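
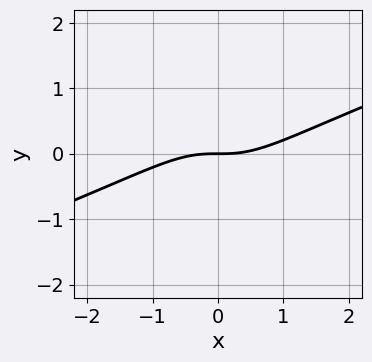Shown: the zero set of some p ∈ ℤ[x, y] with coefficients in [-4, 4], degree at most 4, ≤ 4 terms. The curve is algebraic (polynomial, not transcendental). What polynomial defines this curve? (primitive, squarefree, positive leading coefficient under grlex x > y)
x^3 - 3*x^2*y + x*y^2 - 2*y

(a) The degree is 3 — no degree-2 curve has this shape.
(b) From the visible intercepts: one x-axis crossing is at x = 0; it crosses the y-axis at the gridline y = 0.
(c) Assembling these constraints gives the stated polynomial.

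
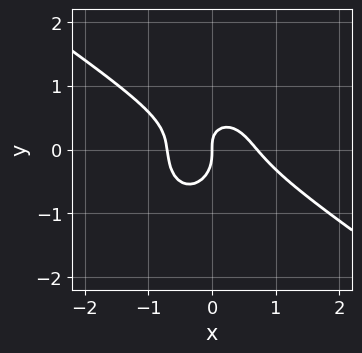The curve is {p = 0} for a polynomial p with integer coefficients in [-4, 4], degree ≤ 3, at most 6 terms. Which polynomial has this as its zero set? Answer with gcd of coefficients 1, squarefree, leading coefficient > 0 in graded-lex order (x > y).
2*x^3 + 2*x^2*y + 2*y^3 + x*y - x

1. deg p = 3. The shape is more complex than any degree-2 curve.
2. Checking where it meets the axes: one y-axis crossing is at y = 0; it meets the x-axis at x = 0 (among the integer gridlines).
3. Solving for integer coefficients yields p as stated.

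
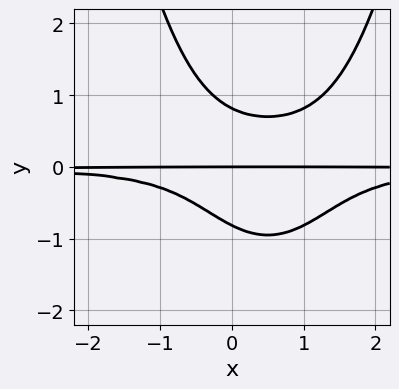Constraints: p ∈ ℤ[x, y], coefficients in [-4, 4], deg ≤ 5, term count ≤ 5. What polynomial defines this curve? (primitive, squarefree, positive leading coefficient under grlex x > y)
3*x^2*y^2 - 3*x*y^2 - 3*y^3 + 2*y

(a) The degree is 4 — no degree-3 curve has this shape.
(b) Checking where it meets the axes: every point of the x-axis in the box is on the curve; it meets the y-axis at y = 0 (among the integer gridlines).
(c) These observations pin down the coefficients.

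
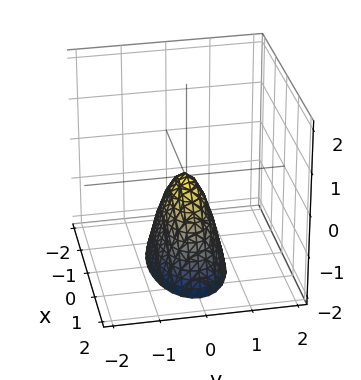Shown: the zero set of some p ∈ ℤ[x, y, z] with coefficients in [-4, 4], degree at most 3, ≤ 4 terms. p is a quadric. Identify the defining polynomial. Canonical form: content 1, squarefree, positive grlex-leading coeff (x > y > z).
(a) deg p = 2.
(b) Symmetries: the y ↦ −y reflection is a symmetry, so y appears only in even powers; mirror symmetry x ↦ −x ⇒ only even powers of x.
(c) From the axis intercepts and sections: it crosses the y-axis at the gridline y = 0; one x-axis crossing is at x = 0; it meets the z-axis at z = 0 (among the integer gridlines).
(d) These observations pin down the coefficients.

x^2 + 3*y^2 + z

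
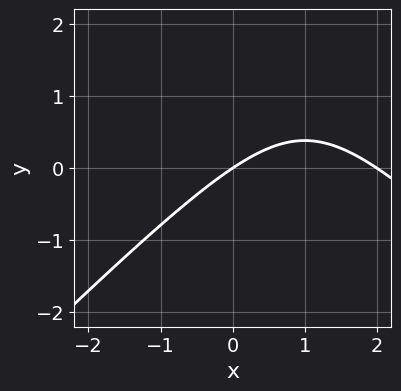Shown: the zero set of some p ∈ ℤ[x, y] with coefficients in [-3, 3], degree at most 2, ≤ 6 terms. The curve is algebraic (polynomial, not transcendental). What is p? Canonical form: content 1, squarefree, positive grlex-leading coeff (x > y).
(a) Degree: the shape is more complex than any degree-1 curve, so deg p = 2.
(b) Against the integer gridlines: the x-axis gridline crossings are at x ∈ {0, 2}; it meets the y-axis at y = 0 (among the integer gridlines).
(c) Putting this together gives p.

x^2 - y^2 - 2*x + 3*y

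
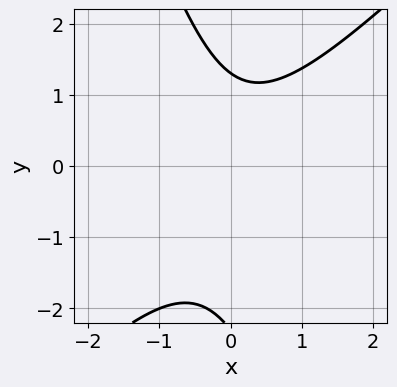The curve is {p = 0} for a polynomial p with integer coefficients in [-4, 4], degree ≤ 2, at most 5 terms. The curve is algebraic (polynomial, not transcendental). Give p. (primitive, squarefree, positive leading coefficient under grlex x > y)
The degree is 2 — no degree-1 curve has this shape.
Checking where it meets the axes: it misses every integer gridline on the x-axis.
Solving for integer coefficients yields p as stated.

3*x^2 - 2*x*y - y^2 - y + 3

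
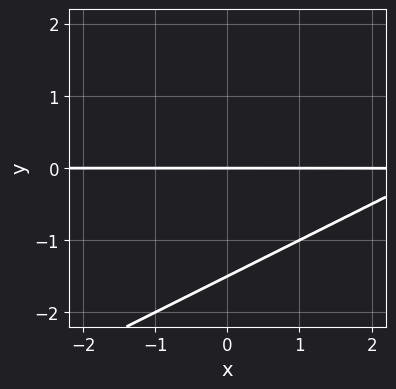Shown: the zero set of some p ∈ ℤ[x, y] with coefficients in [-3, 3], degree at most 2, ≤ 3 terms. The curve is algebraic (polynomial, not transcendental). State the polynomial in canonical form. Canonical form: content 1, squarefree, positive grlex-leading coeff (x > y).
First, the degree is 2 — the shape is more complex than any degree-1 curve.
Then, against the integer gridlines: it crosses the y-axis at the gridline y = 0; every point of the x-axis in the box is on the curve.
Finally, solving for integer coefficients yields p as stated.

x*y - 2*y^2 - 3*y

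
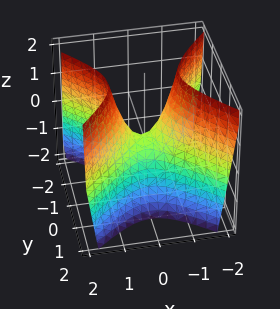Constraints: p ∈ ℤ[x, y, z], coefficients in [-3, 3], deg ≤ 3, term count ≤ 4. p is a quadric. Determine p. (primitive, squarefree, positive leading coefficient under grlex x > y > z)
First, the degree is 2 — a saddle surface; a quadric.
Then, symmetries: the y ↦ −y reflection is a symmetry, so y appears only in even powers; mirror symmetry x ↦ −x ⇒ only even powers of x.
Then, checking where it meets the axes: one z-axis crossing is at z = 0; one x-axis crossing is at x = 0; it meets the y-axis at y = 0 (among the integer gridlines).
Finally, these observations pin down the coefficients.

2*x^2 - 2*y^2 - z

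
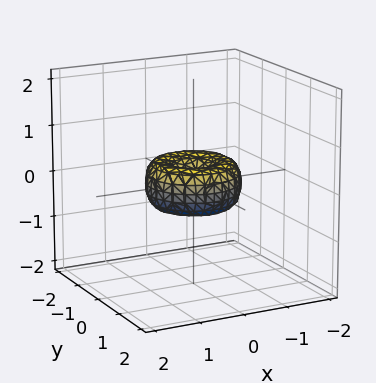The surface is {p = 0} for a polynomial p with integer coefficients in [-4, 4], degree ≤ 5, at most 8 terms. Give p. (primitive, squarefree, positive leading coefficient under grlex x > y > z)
x^4 + 2*x^2*y^2 + y^4 - x^2 - y^2 + z^2

1. deg p = 4.
2. By symmetry, the surface is invariant under rotation about z: p = q(x² + y², z).
3. Against the integer gridlines: the y-axis gridline crossings are at y ∈ {-1, 0, 1}; among the integer gridlines, it crosses the x-axis at x ∈ {-1, 0, 1}.
4. Solving for integer coefficients yields p as stated.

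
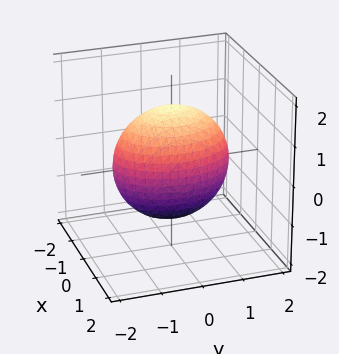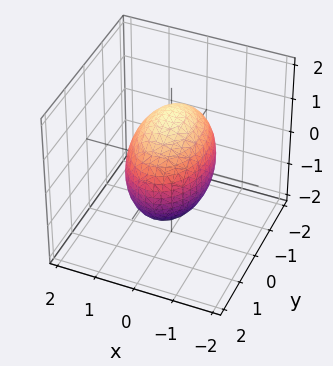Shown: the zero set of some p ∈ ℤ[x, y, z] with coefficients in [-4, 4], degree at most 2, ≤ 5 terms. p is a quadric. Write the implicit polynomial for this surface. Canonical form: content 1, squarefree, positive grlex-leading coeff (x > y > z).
2*x^2 + y^2 + z^2 - 2

First, the degree is 2 — bounded and convex; a quadric.
Next, symmetries: it's symmetric under y → −y, forcing even powers of y; it's symmetric under x → −x, forcing even powers of x; mirror symmetry z ↦ −z ⇒ only even powers of z.
Next, reading off the gridlines: among the integer gridlines, it crosses the x-axis at x ∈ {-1, 1}.
Finally, the integer polynomial consistent with all of this is the stated p.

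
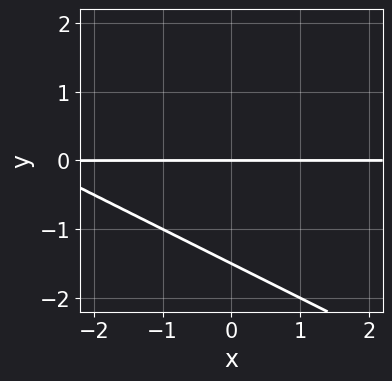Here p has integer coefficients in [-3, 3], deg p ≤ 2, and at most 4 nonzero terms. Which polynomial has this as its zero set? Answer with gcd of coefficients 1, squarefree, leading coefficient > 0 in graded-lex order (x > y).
x*y + 2*y^2 + 3*y

First, the degree is 2 — a generic line meets the curve in up to 2 points.
Then, observable constraints: one y-axis crossing is at y = 0; every point of the x-axis in the box is on the curve.
Finally, putting this together gives p.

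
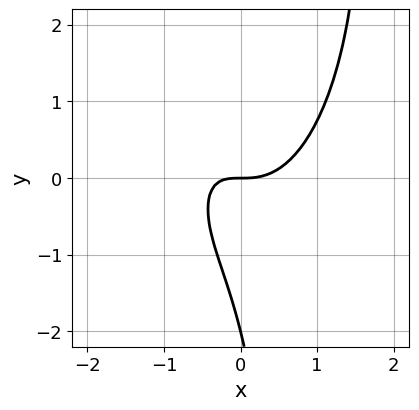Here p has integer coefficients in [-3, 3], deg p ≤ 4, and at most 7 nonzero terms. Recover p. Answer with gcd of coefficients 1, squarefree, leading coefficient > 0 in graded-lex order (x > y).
3*x^3 + x*y^2 - 2*x*y - y^2 - 2*y

(a) Degree: a generic line meets the curve in up to 3 points, so deg p = 3.
(b) Observable constraints: it meets the x-axis at x = 0 (among the integer gridlines); among the integer gridlines, it crosses the y-axis at y ∈ {-2, 0}.
(c) The integer polynomial consistent with all of this is the stated p.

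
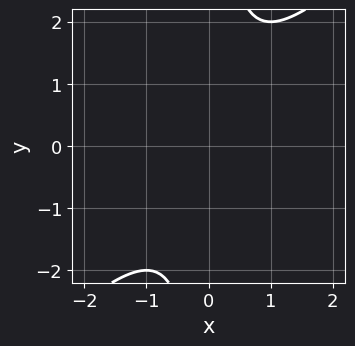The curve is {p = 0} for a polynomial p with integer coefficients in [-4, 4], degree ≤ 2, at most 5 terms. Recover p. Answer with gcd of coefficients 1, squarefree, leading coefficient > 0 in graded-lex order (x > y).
Degree: no degree-1 curve has this shape, so deg p = 2.
Reading off the gridlines: the curve avoids every integer y-axis point in the box; the curve avoids every integer x-axis point in the box.
These observations pin down the coefficients.

x^2 - x*y + 1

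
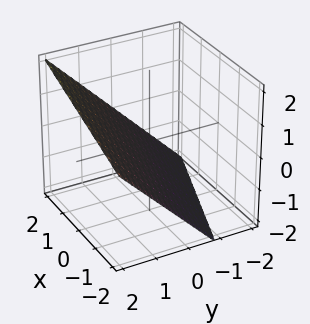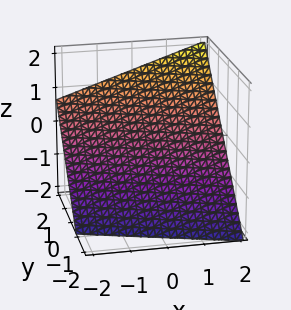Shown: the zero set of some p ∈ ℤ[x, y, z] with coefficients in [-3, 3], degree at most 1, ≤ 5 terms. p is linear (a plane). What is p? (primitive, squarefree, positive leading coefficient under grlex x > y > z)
x + 3*y - 3*z - 2

1. Degree: every cross-section is a straight line — this is a plane, so deg p = 1.
2. Against the integer gridlines: one x-axis crossing is at x = 2.
3. Solving for integer coefficients yields p as stated.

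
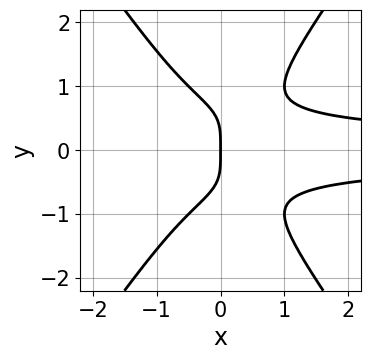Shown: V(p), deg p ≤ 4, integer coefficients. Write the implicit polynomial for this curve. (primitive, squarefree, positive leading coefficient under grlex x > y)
2*x^2*y^2 - y^4 - x

Degree: no degree-3 curve has this shape, so deg p = 4.
Symmetries: the y ↦ −y reflection is a symmetry, so y appears only in even powers.
Reading off the gridlines: it crosses the x-axis at the gridline x = 0; it meets the y-axis at y = 0 (among the integer gridlines).
Putting this together gives p.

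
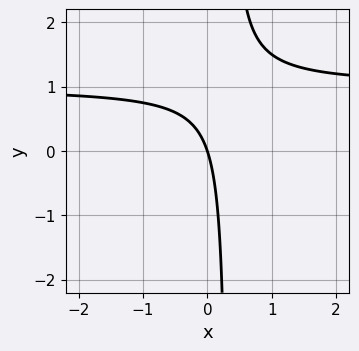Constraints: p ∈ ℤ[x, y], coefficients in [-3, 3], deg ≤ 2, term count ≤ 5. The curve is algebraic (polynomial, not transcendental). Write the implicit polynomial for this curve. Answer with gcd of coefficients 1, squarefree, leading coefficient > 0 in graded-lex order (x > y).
3*x*y - 3*x - y

The degree is 2 — no degree-1 curve has this shape.
Checking where it meets the axes: it meets the y-axis at y = 0 (among the integer gridlines); one x-axis crossing is at x = 0.
Solving for integer coefficients yields p as stated.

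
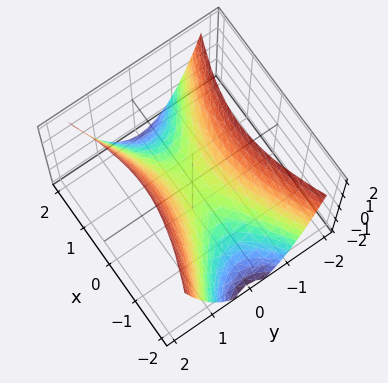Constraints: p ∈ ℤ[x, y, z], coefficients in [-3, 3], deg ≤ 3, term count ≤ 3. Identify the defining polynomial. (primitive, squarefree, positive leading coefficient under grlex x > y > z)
x^2 - 3*y^2 + 2*z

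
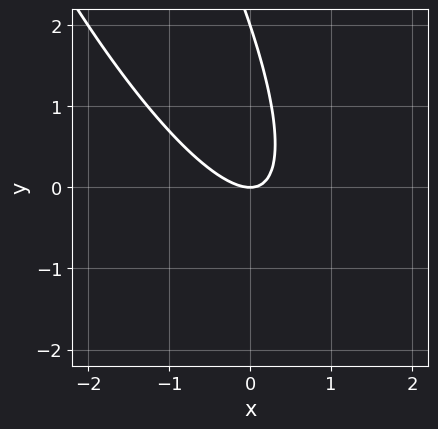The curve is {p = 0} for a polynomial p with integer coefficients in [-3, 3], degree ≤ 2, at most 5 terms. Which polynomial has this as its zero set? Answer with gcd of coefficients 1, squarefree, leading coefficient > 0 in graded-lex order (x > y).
3*x^2 + 3*x*y + y^2 - 2*y

deg p = 2. No degree-1 curve has this shape.
From the axis intercepts and sections: among the integer gridlines, it crosses the y-axis at y ∈ {0, 2}; it meets the x-axis at x = 0 (among the integer gridlines).
The integer polynomial consistent with all of this is the stated p.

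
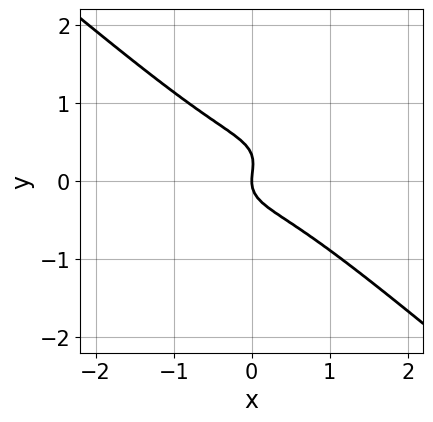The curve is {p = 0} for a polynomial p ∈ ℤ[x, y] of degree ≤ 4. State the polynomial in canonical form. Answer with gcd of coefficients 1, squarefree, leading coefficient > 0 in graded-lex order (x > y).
The degree is 3 — no degree-2 curve has this shape.
From the axis intercepts and sections: it crosses the x-axis at the gridline x = 0; one y-axis crossing is at y = 0.
Assembling these constraints gives the stated polynomial.

x^3 - x^2*y + 3*y^3 - y^2 + x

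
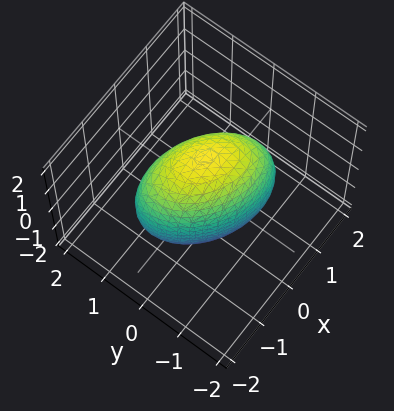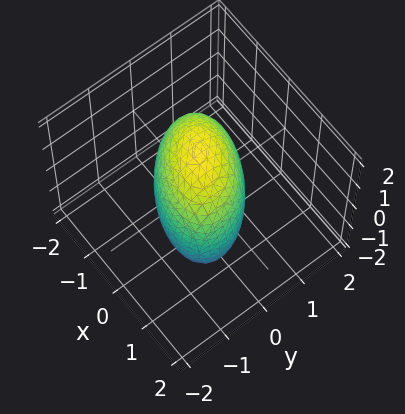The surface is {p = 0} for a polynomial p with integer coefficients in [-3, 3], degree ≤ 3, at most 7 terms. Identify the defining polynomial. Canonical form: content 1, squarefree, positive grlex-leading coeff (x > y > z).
2*x^2 + 2*x*y + 3*y^2 + z^2 - 3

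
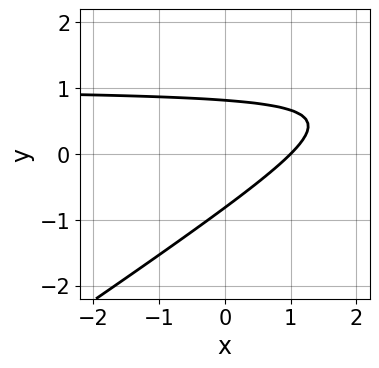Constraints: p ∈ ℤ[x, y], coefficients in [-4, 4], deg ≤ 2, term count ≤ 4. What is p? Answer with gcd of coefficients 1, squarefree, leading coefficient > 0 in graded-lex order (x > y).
2*x*y - 3*y^2 - 2*x + 2

(a) deg p = 2. The shape is more complex than any degree-1 curve.
(b) Against the integer gridlines: one x-axis crossing is at x = 1.
(c) The integer polynomial consistent with all of this is the stated p.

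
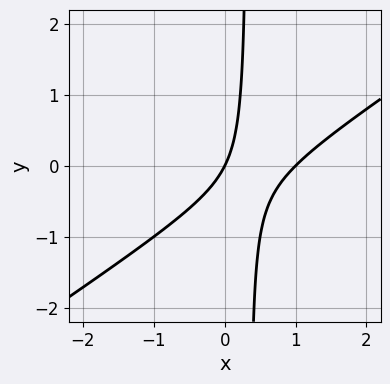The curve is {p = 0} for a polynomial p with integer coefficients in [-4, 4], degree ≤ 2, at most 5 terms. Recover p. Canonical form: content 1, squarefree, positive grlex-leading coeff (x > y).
1. deg p = 2. No degree-1 curve has this shape.
2. Against the integer gridlines: it meets the y-axis at y = 0 (among the integer gridlines); among the integer gridlines, it crosses the x-axis at x ∈ {0, 1}.
3. Putting this together gives p.

2*x^2 - 3*x*y - 2*x + y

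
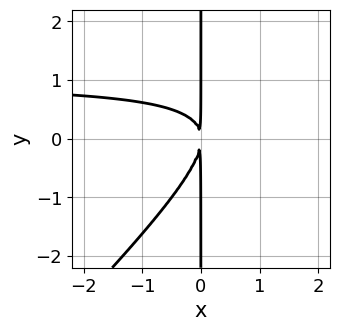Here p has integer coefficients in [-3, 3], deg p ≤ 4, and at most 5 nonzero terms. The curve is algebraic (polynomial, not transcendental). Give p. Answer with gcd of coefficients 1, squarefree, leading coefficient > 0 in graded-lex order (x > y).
The degree is 3 — a generic line meets the curve in up to 3 points.
From the visible intercepts: every point of the y-axis in the box is on the curve.
Fitting integer coefficients to these (and the overall shape) gives p.

x^2*y - x*y^2 - x^2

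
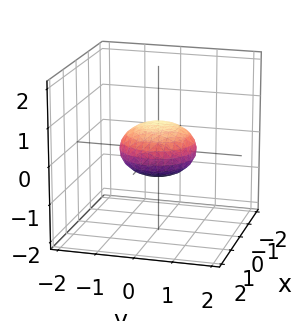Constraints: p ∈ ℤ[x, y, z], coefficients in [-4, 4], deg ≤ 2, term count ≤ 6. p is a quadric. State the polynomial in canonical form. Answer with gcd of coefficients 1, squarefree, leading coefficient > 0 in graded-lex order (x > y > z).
(a) Degree: bounded and convex; a quadric, so deg p = 2.
(b) Symmetries: rotational symmetry about the z-axis ⇒ p depends on x, y only through x² + y²; the z ↦ −z reflection is a symmetry, so z appears only in even powers.
(c) Against the integer gridlines: the x-axis gridline crossings are at x ∈ {-1, 1}; among the integer gridlines, it crosses the y-axis at y ∈ {-1, 1}; a circular section at z = 0 has radius exactly 1.
(d) Fitting integer coefficients to these (and the overall shape) gives p.

x^2 + y^2 + 2*z^2 - 1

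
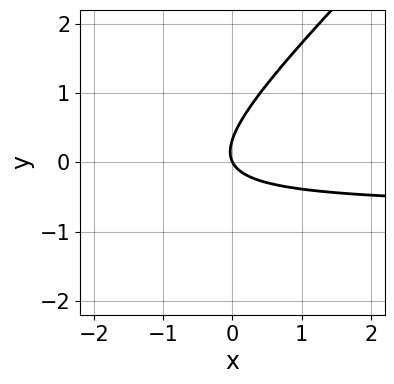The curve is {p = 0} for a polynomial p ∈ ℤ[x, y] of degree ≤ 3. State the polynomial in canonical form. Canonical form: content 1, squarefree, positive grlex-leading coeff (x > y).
3*x*y - 3*y^2 + 2*x + y

1. deg p = 2.
2. Against the integer gridlines: it meets the y-axis at y = 0 (among the integer gridlines); it meets the x-axis at x = 0 (among the integer gridlines).
3. Assembling these constraints gives the stated polynomial.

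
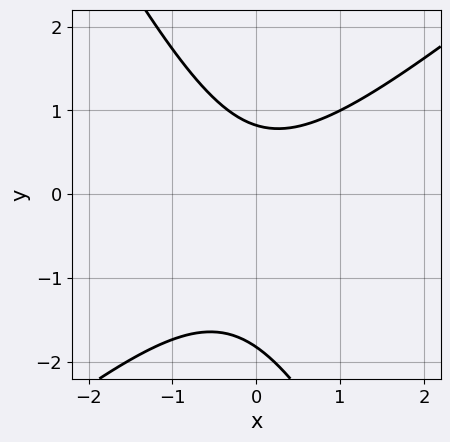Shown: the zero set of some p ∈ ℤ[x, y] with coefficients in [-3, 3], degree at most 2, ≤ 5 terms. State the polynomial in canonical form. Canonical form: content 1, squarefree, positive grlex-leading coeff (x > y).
(a) Degree: no degree-1 curve has this shape, so deg p = 2.
(b) Reading off the gridlines: no x-intercept at any integer in the box.
(c) Assembling these constraints gives the stated polynomial.

3*x^2 - 2*x*y - 2*y^2 - 2*y + 3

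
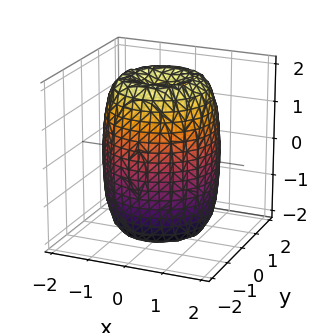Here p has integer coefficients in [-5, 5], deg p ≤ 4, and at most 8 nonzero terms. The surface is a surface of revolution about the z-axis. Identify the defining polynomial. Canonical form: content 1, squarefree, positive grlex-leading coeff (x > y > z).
(a) Degree: the shape is more complex than any degree-3 surface, so deg p = 4.
(b) Symmetries: rotational symmetry about the z-axis ⇒ p depends on x, y only through x² + y².
(c) Checking where it meets the axes: a circular section at z = 2 has radius between 0 and 1.
(d) Assembling these constraints gives the stated polynomial.

2*x^4 + 4*x^2*y^2 + 2*y^4 - 3*x^2 - 3*y^2 + z^2 - 3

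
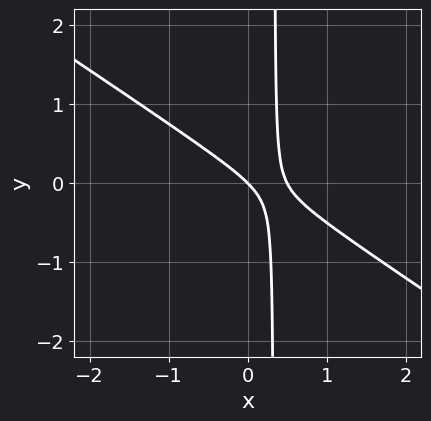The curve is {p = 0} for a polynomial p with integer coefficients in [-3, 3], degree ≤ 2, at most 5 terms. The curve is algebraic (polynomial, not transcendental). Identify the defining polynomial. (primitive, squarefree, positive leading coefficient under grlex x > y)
1. Degree: no degree-1 curve has this shape, so deg p = 2.
2. Checking where it meets the axes: it crosses the y-axis at the gridline y = 0; one x-axis crossing is at x = 0.
3. Putting this together gives p.

2*x^2 + 3*x*y - x - y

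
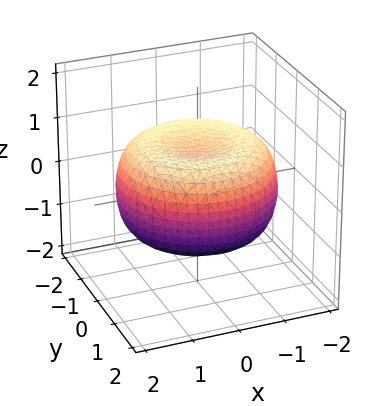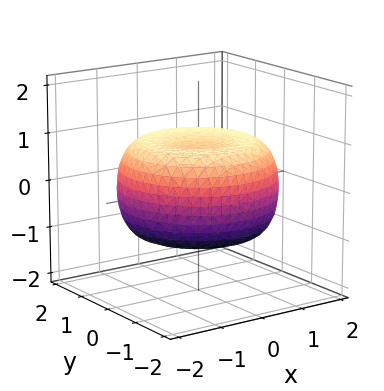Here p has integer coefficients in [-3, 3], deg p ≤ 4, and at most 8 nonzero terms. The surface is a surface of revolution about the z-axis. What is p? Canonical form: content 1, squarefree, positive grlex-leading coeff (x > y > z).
x^4 + 2*x^2*y^2 + y^4 - 2*x^2 - 2*y^2 + 3*z^2 - 2

First, deg p = 4. The shape is more complex than any degree-3 surface.
Then, symmetry: every cross-section ⟂ z is a circle, so x, y appear only via x² + y².
Next, from the visible intercepts: a circular section at z = 1 has radius exactly 1.
Finally, solving for integer coefficients yields p as stated.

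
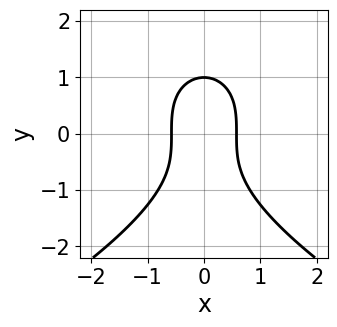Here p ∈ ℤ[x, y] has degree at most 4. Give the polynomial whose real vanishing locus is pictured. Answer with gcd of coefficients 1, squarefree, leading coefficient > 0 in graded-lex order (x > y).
y^3 + 3*x^2 - 1

First, the degree is 3 — the shape is more complex than any degree-2 curve.
Next, symmetries: it's symmetric under x → −x, forcing even powers of x.
Next, observable constraints: one y-axis crossing is at y = 1.
Finally, matching integer coefficients to the picture gives p.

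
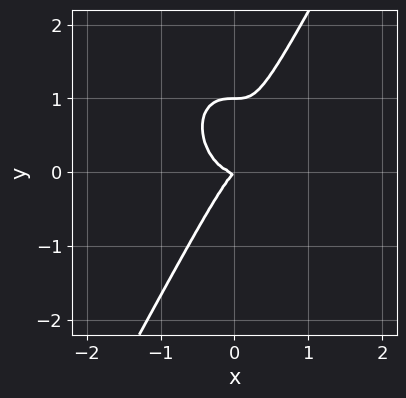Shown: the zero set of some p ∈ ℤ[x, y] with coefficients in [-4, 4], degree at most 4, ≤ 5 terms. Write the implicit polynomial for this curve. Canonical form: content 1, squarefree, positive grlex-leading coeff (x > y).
3*x^3 + x*y^2 - y^3 - x*y + y^2

First, the degree is 3 — the shape is more complex than any degree-2 curve.
Then, against the integer gridlines: it meets the x-axis at x = 0 (among the integer gridlines); among the integer gridlines, it crosses the y-axis at y ∈ {0, 1}.
Finally, the integer polynomial consistent with all of this is the stated p.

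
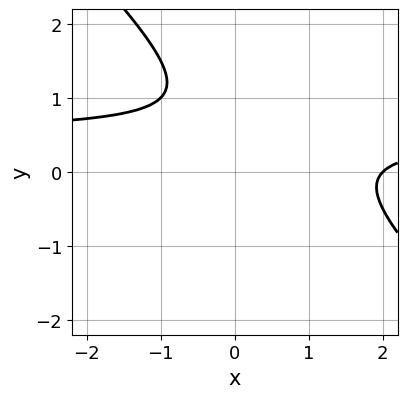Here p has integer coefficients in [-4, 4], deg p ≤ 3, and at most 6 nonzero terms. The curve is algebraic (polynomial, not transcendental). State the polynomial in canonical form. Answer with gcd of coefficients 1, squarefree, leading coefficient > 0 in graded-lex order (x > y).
The degree is 2 — the shape is more complex than any degree-1 curve.
From the visible intercepts: it misses every integer gridline on the y-axis; it meets the x-axis at x = 2 (among the integer gridlines).
Solving for integer coefficients yields p as stated.

2*x*y + 2*y^2 - x - 3*y + 2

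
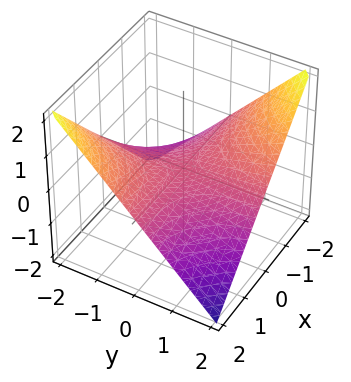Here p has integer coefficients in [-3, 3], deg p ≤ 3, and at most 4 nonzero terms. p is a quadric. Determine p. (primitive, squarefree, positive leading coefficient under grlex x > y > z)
x*y + 2*z

First, deg p = 2.
Then, against the integer gridlines: the visible x-axis segment lies entirely on the surface; every point of the y-axis in the box is on the surface.
Finally, solving for integer coefficients yields p as stated.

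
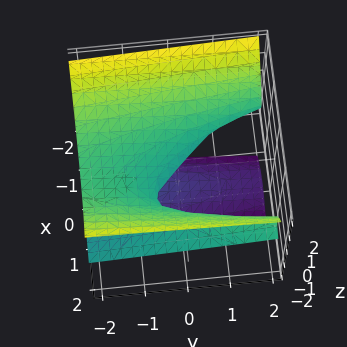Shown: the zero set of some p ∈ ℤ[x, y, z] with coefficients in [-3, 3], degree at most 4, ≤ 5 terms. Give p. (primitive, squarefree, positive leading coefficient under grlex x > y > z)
3*x^2*z - 2*z^3 - 3*z^2 - x - y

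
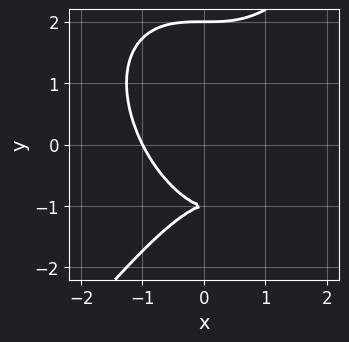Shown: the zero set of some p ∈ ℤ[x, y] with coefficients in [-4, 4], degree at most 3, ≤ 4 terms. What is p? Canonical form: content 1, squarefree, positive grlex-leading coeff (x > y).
2*x^3 - y^3 + 3*y + 2

1. deg p = 3. No degree-2 curve has this shape.
2. Checking where it meets the axes: the y-axis gridline crossings are at y ∈ {-1, 2}; one x-axis crossing is at x = -1.
3. Matching integer coefficients to the picture gives p.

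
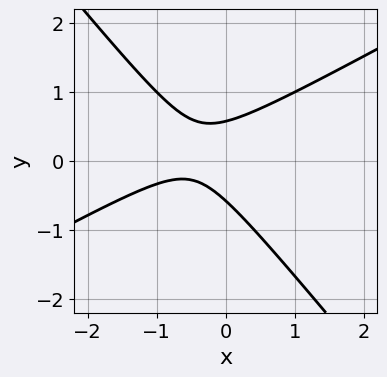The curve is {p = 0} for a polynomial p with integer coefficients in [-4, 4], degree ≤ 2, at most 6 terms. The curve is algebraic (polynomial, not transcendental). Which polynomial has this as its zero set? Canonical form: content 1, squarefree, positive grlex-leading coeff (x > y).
2*x^2 - 2*x*y - 3*y^2 + 2*x + 1

deg p = 2. The shape is more complex than any degree-1 curve.
Observable constraints: the curve avoids every integer x-axis point in the box.
Fitting integer coefficients to these (and the overall shape) gives p.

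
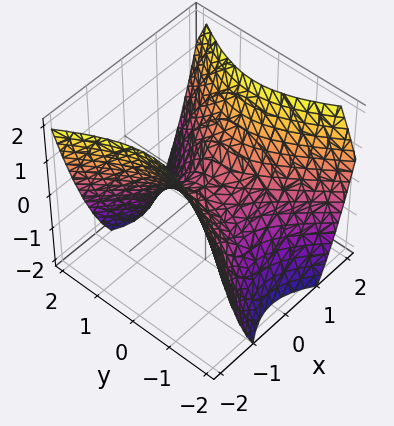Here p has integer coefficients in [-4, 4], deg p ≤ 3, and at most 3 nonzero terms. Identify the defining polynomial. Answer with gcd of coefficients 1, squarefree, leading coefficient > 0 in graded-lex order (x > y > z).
3*x^2 - 2*y^2 - 3*z

Degree: a hyperbolic paraboloid; a quadric, so deg p = 2.
Symmetries: mirror symmetry y ↦ −y ⇒ only even powers of y; it's symmetric under x → −x, forcing even powers of x.
Observable constraints: it crosses the z-axis at the gridline z = 0; it meets the y-axis at y = 0 (among the integer gridlines); it crosses the x-axis at the gridline x = 0.
Fitting integer coefficients to these (and the overall shape) gives p.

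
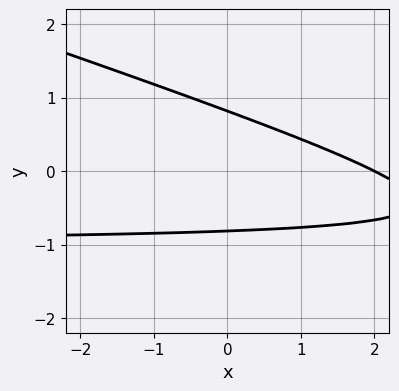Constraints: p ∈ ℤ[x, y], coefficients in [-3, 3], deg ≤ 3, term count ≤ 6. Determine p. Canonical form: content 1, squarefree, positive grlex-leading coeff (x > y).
First, deg p = 2.
Next, checking where it meets the axes: it crosses the x-axis at the gridline x = 2.
Finally, the integer polynomial consistent with all of this is the stated p.

x*y + 3*y^2 + x - 2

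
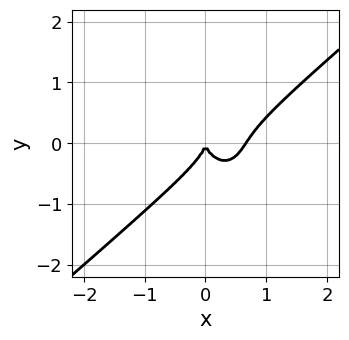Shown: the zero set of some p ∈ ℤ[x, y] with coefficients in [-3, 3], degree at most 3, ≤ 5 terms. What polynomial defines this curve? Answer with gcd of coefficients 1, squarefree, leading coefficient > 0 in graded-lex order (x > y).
The degree is 3 — no degree-2 curve has this shape.
From the axis intercepts and sections: one y-axis crossing is at y = 0; it crosses the x-axis at the gridline x = 0.
Matching integer coefficients to the picture gives p.

3*x^3 - 2*x^2*y - 2*y^3 - 2*x^2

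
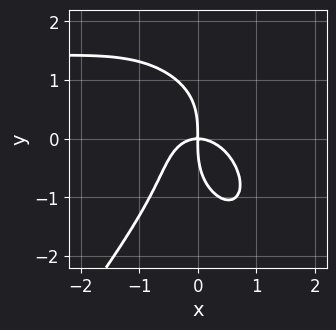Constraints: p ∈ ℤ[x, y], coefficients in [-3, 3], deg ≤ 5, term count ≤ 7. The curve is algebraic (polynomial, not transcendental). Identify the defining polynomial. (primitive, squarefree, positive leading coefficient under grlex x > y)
(a) Degree: the shape is more complex than any degree-3 curve, so deg p = 4.
(b) Reading off the gridlines: one y-axis crossing is at y = 0; one x-axis crossing is at x = 0.
(c) The integer polynomial consistent with all of this is the stated p.

2*x^3*y - y^4 - 3*x^3 - x^2*y - 3*x*y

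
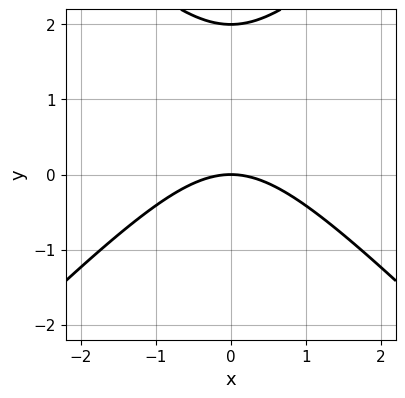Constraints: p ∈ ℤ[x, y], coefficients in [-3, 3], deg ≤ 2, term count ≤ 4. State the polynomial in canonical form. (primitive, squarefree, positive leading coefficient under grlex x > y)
Degree: the shape is more complex than any degree-1 curve, so deg p = 2.
Symmetries: the x ↦ −x reflection is a symmetry, so x appears only in even powers.
From the axis intercepts and sections: one x-axis crossing is at x = 0; among the integer gridlines, it crosses the y-axis at y ∈ {0, 2}.
Matching integer coefficients to the picture gives p.

x^2 - y^2 + 2*y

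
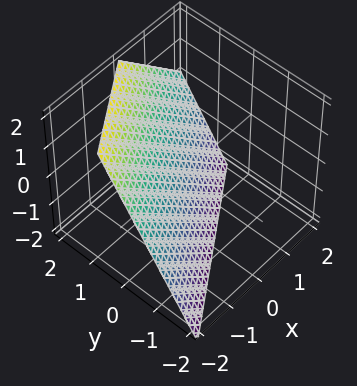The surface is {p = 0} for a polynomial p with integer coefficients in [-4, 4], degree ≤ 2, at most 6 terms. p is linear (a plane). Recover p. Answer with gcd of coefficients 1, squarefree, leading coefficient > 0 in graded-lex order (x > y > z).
2*x - 3*y + 2*z + 2

First, deg p = 1. Every cross-section is a straight line — this is a plane.
Then, against the integer gridlines: it crosses the z-axis at the gridline z = -1; it meets the x-axis at x = -1 (among the integer gridlines).
Finally, these observations pin down the coefficients.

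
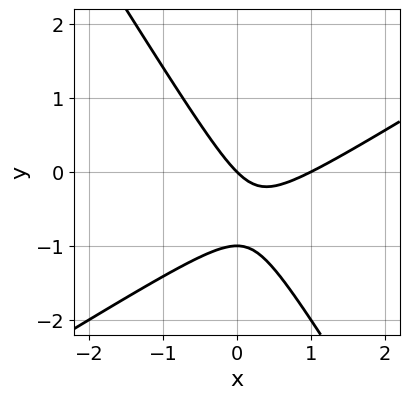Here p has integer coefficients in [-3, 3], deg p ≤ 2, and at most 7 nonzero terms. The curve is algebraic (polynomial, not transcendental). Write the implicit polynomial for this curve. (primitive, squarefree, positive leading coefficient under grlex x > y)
First, degree: the shape is more complex than any degree-1 curve, so deg p = 2.
Then, against the integer gridlines: the x-axis gridline crossings are at x ∈ {0, 1}; the y-axis gridline crossings are at y ∈ {-1, 0}.
Finally, the integer polynomial consistent with all of this is the stated p.

x^2 - x*y - y^2 - x - y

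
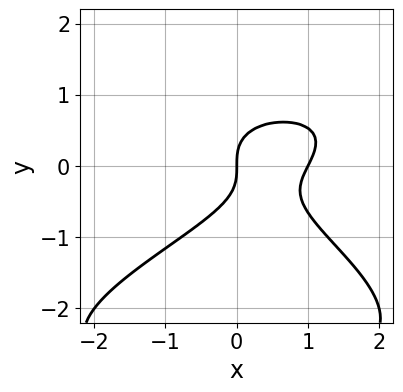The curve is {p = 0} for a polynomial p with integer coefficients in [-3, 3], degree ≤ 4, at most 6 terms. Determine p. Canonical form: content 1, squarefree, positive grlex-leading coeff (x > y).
y^4 + 3*y^3 + 2*x^2 - x*y - 2*x

Degree: a generic line meets the curve in up to 4 points, so deg p = 4.
From the axis intercepts and sections: the x-axis gridline crossings are at x ∈ {0, 1}; it meets the y-axis at y = 0 (among the integer gridlines).
These observations pin down the coefficients.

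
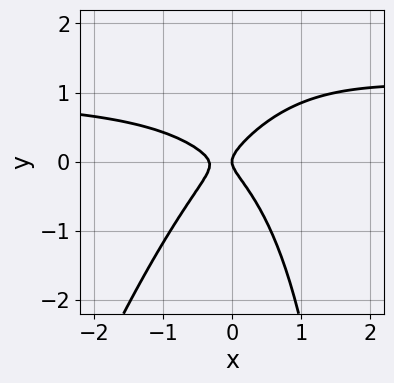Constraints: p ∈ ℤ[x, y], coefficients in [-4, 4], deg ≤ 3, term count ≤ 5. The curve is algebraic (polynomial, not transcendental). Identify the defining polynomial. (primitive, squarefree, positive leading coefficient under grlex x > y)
3*x^2*y - x*y^2 - 3*x^2 + 3*y^2 - x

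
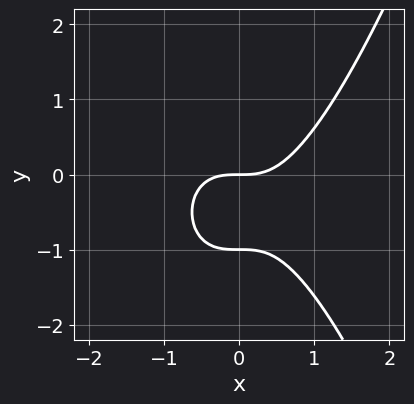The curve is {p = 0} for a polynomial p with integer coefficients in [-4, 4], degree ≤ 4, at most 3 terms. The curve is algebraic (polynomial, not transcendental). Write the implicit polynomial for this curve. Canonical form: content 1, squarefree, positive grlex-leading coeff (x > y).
x^3 - y^2 - y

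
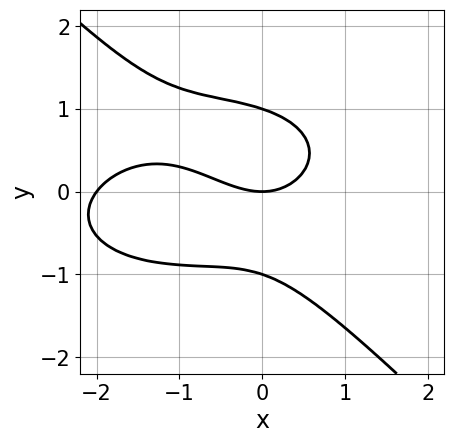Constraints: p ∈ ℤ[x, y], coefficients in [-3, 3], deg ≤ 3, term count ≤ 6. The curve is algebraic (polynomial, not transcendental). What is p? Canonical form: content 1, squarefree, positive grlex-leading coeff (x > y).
x^3 + 2*x*y^2 + 3*y^3 + 2*x^2 - 3*y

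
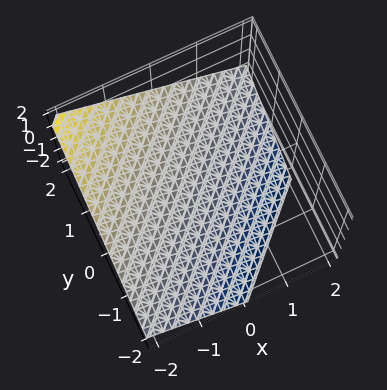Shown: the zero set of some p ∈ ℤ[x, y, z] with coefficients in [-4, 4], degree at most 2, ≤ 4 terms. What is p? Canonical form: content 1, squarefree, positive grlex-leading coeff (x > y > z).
2*x - 2*y + 3*z + 2

First, the degree is 1 — the surface is flat (a plane).
Next, from the visible intercepts: one y-axis crossing is at y = 1; it crosses the x-axis at the gridline x = -1.
Finally, assembling these constraints gives the stated polynomial.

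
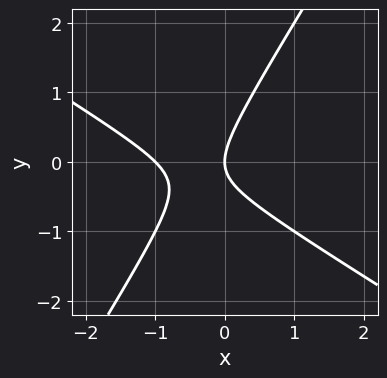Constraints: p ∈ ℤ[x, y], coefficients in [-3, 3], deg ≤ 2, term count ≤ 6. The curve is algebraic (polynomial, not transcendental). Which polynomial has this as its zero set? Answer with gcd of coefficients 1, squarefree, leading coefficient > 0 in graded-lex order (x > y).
First, the degree is 2 — no degree-1 curve has this shape.
Next, against the integer gridlines: the x-axis gridline crossings are at x ∈ {-1, 0}; it meets the y-axis at y = 0 (among the integer gridlines).
Finally, together with the visible shape, these determine p as stated.

x^2 + x*y - y^2 + x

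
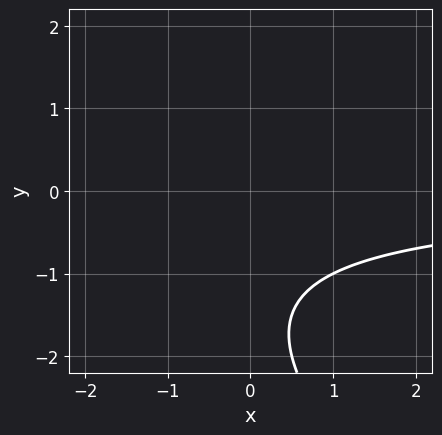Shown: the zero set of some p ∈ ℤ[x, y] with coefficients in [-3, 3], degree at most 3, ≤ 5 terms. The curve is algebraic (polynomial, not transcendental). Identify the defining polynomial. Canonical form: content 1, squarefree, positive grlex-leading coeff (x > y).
First, the degree is 2 — no degree-1 curve has this shape.
Then, observable constraints: no y-intercept at any integer in the box; no x-intercept at any integer in the box.
Finally, matching integer coefficients to the picture gives p.

x*y + y^2 + 3*y + 3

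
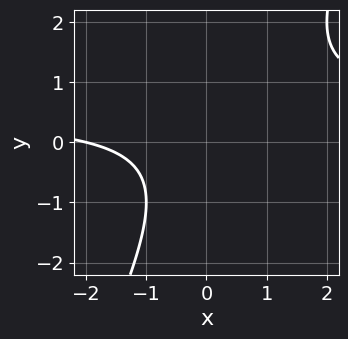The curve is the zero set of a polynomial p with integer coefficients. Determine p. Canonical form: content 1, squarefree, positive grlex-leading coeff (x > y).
2*x*y - y^2 - x - 2

deg p = 2. No degree-1 curve has this shape.
Observable constraints: it misses every integer gridline on the y-axis; it crosses the x-axis at the gridline x = -2.
Solving for integer coefficients yields p as stated.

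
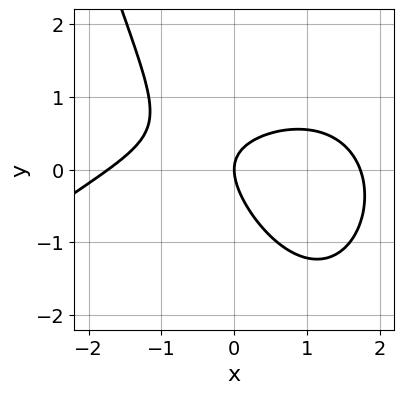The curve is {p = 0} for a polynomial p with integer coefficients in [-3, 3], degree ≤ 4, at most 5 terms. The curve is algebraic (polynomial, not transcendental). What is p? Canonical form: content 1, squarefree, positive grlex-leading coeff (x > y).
x^3 - x^2*y + 3*x*y + 3*y^2 - 3*x

1. Degree: a generic line meets the curve in up to 3 points, so deg p = 3.
2. From the visible intercepts: one y-axis crossing is at y = 0; it crosses the x-axis at the gridline x = 0.
3. Matching integer coefficients to the picture gives p.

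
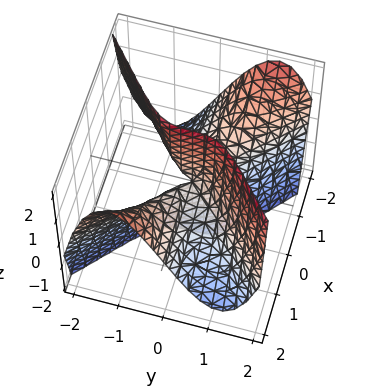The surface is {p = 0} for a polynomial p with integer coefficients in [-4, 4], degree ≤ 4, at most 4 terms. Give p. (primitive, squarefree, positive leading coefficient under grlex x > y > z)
The degree is 3 — a generic line meets the surface in up to 3 points.
From the visible intercepts: every point of the z-axis in the box is on the surface; it crosses the y-axis at the gridline y = 0; every point of the x-axis in the box is on the surface.
Matching integer coefficients to the picture gives p.

x^2*y - y^3 + x*z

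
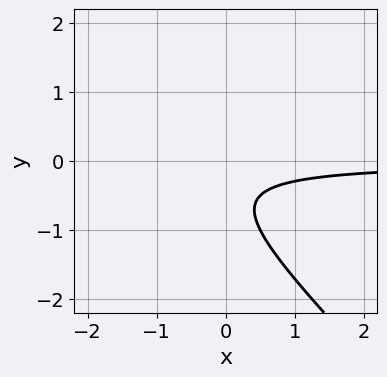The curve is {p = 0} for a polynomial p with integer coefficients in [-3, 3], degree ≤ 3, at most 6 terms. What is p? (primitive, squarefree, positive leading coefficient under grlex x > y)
2*x*y + 2*y^2 + 2*y + 1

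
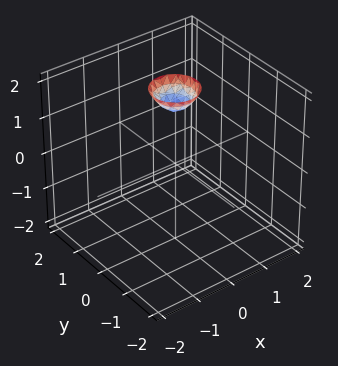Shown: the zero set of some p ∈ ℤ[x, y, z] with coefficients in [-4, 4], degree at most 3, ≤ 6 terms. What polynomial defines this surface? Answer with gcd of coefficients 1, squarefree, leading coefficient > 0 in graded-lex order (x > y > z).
(a) The degree is 2 — a generic line meets the surface in up to 2 points.
(b) Symmetries: rotational symmetry about the z-axis ⇒ p depends on x, y only through x² + y².
(c) Observable constraints: a circular section at z = 2 has radius between 0 and 1; it misses every integer gridline on the y-axis; it misses every integer gridline on the x-axis.
(d) The integer polynomial consistent with all of this is the stated p.

3*x^2 + 3*y^2 - 2*z + 3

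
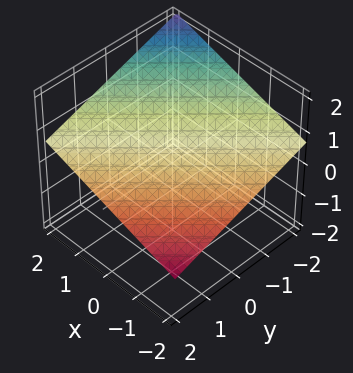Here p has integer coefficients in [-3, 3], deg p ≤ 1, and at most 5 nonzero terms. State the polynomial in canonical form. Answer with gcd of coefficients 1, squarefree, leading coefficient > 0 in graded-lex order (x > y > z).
deg p = 1.
From the visible intercepts: it meets the y-axis at y = 2 (among the integer gridlines); one x-axis crossing is at x = -2.
Solving for integer coefficients yields p as stated.

x - y - 3*z + 2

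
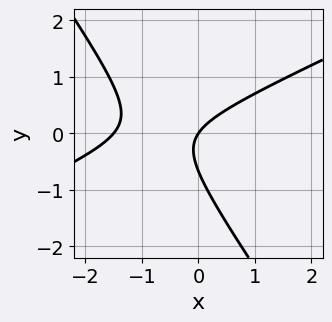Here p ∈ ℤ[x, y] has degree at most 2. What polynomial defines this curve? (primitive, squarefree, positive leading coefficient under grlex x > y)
deg p = 2. No degree-1 curve has this shape.
Reading off the gridlines: it meets the x-axis at x = 0 (among the integer gridlines); it crosses the y-axis at the gridline y = 0.
Fitting integer coefficients to these (and the overall shape) gives p.

2*x^2 - 3*x*y - 3*y^2 + 3*x - 2*y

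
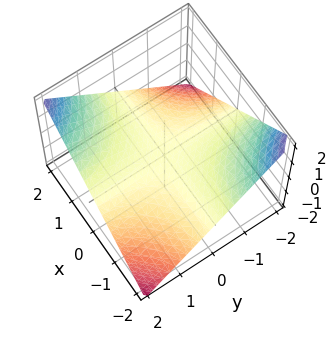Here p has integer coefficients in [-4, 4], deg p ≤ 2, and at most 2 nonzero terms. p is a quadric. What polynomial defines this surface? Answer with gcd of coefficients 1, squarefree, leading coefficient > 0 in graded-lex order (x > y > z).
x*y - 2*z

The degree is 2 — a saddle surface; a quadric.
From the axis intercepts and sections: one z-axis crossing is at z = 0; every point of the y-axis in the box is on the surface; the visible x-axis segment lies entirely on the surface.
Fitting integer coefficients to these (and the overall shape) gives p.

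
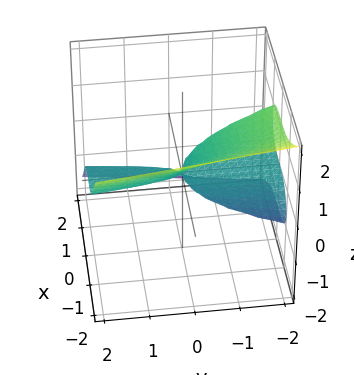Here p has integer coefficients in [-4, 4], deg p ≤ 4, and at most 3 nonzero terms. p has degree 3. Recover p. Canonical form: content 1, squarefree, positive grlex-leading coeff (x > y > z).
2*x^3 + 3*z^3 + 2*y*z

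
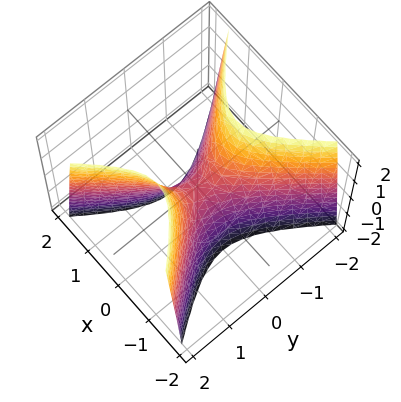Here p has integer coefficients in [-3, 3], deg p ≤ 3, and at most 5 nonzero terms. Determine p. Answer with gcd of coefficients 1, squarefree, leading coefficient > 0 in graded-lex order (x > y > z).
3*x^2 - 2*y^2 + z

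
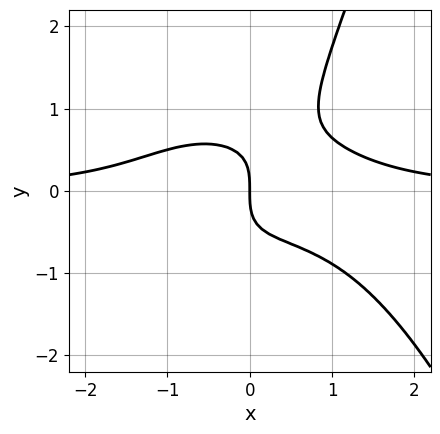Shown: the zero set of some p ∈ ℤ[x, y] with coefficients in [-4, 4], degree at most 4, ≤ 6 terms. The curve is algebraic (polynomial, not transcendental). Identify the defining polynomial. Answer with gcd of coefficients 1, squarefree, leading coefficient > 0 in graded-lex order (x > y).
2*x^3*y + 3*x*y^2 - 2*y^3 - 2*x

First, the degree is 4 — a generic line meets the curve in up to 4 points.
Next, against the integer gridlines: it meets the x-axis at x = 0 (among the integer gridlines); one y-axis crossing is at y = 0.
Finally, putting this together gives p.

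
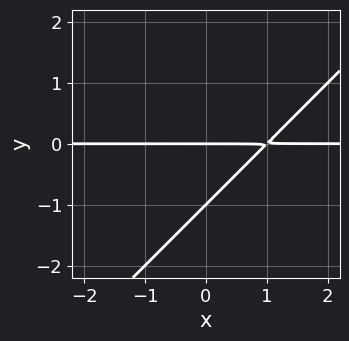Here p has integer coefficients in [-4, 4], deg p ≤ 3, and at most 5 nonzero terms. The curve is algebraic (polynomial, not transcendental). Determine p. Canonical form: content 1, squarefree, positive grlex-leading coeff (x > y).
1. The degree is 2 — the shape is more complex than any degree-1 curve.
2. Observable constraints: the visible x-axis segment lies entirely on the curve; among the integer gridlines, it crosses the y-axis at y ∈ {-1, 0}.
3. Putting this together gives p.

x*y - y^2 - y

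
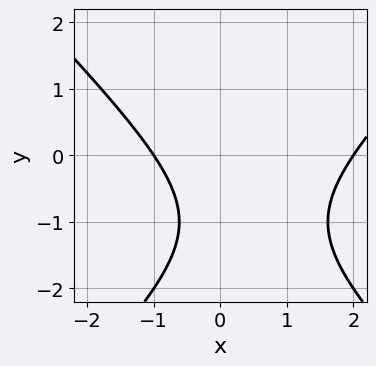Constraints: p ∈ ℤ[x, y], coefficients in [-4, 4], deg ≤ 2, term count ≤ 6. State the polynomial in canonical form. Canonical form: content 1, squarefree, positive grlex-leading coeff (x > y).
x^2 - y^2 - x - 2*y - 2

First, deg p = 2.
Then, reading off the gridlines: the x-axis gridline crossings are at x ∈ {-1, 2}; it misses every integer gridline on the y-axis.
Finally, fitting integer coefficients to these (and the overall shape) gives p.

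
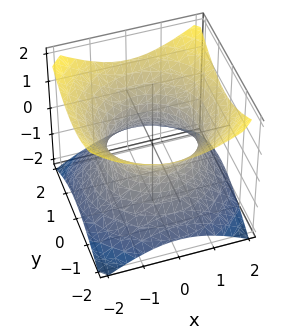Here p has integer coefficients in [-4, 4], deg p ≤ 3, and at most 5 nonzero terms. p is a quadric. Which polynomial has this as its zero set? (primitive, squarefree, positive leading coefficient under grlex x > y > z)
Degree: an hourglass — one-sheet hyperboloid; a quadric, so deg p = 2.
By symmetry, the surface is invariant under rotation about z: p = q(x² + y², z); the z ↦ −z reflection is a symmetry, so z appears only in even powers.
Observable constraints: a circular section at z = -1 has radius between 1 and 2; the surface avoids every integer z-axis point in the box.
Matching integer coefficients to the picture gives p.

2*x^2 + 2*y^2 - 3*z^2 - 3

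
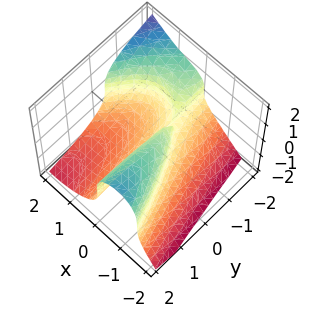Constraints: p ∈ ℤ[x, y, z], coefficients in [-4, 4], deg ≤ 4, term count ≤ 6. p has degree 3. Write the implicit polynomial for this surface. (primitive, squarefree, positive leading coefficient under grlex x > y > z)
2*x^3 - 2*z^3 - 3*x^2 - 3*x*y - 3*x

(a) Degree: a generic line meets the surface in up to 3 points, so deg p = 3.
(b) Checking where it meets the axes: it crosses the z-axis at the gridline z = 0; every point of the y-axis in the box is on the surface.
(c) Solving for integer coefficients yields p as stated.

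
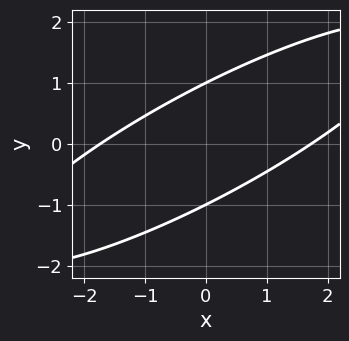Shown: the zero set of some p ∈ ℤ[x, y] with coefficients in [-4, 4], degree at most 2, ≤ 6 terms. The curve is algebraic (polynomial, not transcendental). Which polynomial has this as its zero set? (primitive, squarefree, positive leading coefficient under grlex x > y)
x^2 - 3*x*y + 3*y^2 - 3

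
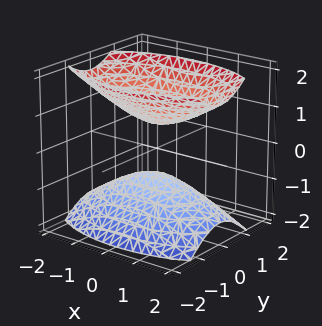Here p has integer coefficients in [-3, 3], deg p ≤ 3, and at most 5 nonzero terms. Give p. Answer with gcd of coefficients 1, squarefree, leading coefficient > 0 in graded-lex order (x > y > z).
x^2 + 3*y^2 - 2*z^2 + 1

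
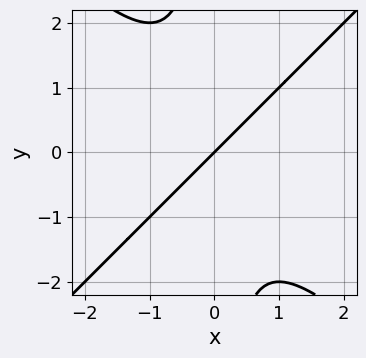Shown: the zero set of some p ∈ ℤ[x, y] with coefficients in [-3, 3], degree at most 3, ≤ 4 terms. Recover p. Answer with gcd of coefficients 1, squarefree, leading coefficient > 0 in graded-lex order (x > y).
1. The degree is 3 — the shape is more complex than any degree-2 curve.
2. Observable constraints: it crosses the x-axis at the gridline x = 0; it meets the y-axis at y = 0 (among the integer gridlines).
3. These observations pin down the coefficients.

x^3 - x*y^2 + x - y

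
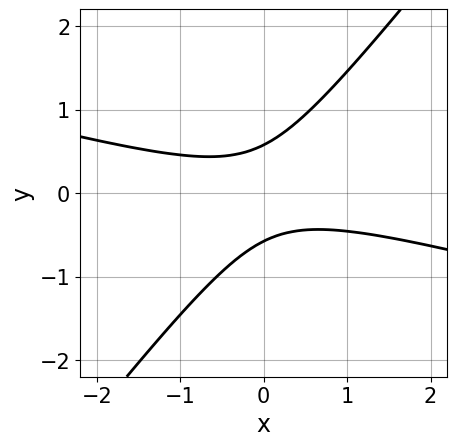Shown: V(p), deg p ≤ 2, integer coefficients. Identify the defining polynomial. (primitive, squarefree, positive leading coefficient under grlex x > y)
First, degree: a generic line meets the curve in up to 2 points, so deg p = 2.
Next, from the visible intercepts: the curve avoids every integer x-axis point in the box.
Finally, solving for integer coefficients yields p as stated.

x^2 + 3*x*y - 3*y^2 + 1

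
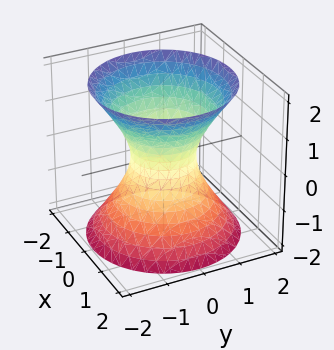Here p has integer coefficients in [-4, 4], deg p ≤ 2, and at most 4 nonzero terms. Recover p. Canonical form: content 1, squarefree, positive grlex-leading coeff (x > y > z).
First, deg p = 2. A generic line meets the surface in up to 2 points.
Next, by symmetry, the surface is invariant under rotation about z: p = q(x² + y², z).
Then, reading off the gridlines: no z-intercept at any integer in the box; a circular section at z = 2 has radius between 1 and 2.
Finally, matching integer coefficients to the picture gives p.

3*x^2 + 3*y^2 - 2*z^2 - 2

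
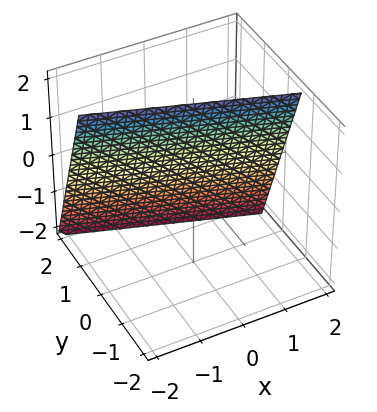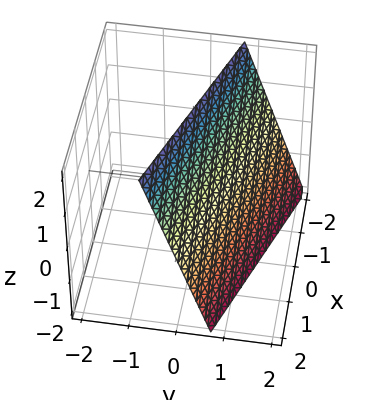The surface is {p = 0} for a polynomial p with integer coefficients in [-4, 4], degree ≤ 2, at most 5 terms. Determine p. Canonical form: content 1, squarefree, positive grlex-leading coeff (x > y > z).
(a) The degree is 1 — every cross-section is a straight line — this is a plane.
(b) Against the integer gridlines: it meets the z-axis at z = 2 (among the integer gridlines); it crosses the x-axis at the gridline x = 2.
(c) Fitting integer coefficients to these (and the overall shape) gives p.

x + 3*y + z - 2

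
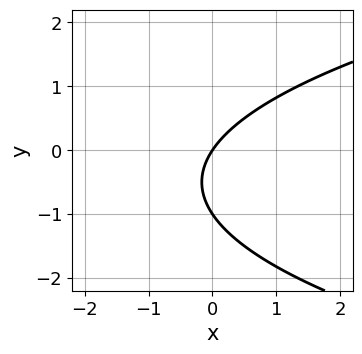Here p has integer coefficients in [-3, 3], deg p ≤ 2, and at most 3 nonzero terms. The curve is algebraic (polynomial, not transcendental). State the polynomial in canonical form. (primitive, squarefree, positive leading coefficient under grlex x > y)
(a) deg p = 2. No degree-1 curve has this shape.
(b) From the axis intercepts and sections: one x-axis crossing is at x = 0; the y-axis gridline crossings are at y ∈ {-1, 0}.
(c) These observations pin down the coefficients.

2*y^2 - 3*x + 2*y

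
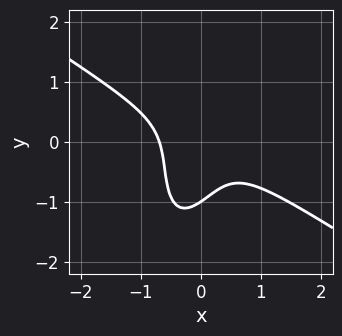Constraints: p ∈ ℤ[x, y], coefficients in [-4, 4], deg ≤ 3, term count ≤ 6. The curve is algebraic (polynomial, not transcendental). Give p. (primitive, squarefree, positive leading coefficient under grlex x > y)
3*x^3 + 3*x^2*y - 2*x*y^2 + y^3 + 1

Degree: no degree-2 curve has this shape, so deg p = 3.
Reading off the gridlines: it meets the y-axis at y = -1 (among the integer gridlines).
Solving for integer coefficients yields p as stated.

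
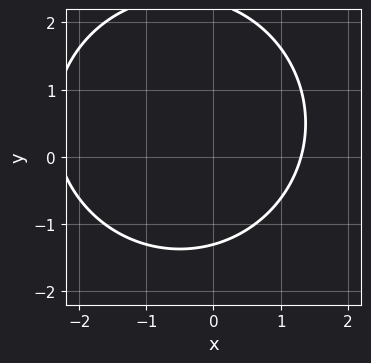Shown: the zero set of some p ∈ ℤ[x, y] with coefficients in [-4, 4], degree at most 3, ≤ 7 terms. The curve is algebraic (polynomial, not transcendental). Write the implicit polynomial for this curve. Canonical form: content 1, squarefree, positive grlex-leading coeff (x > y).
First, the degree is 2 — no degree-1 curve has this shape.
Finally, putting this together gives p.

x^2 + y^2 + x - y - 3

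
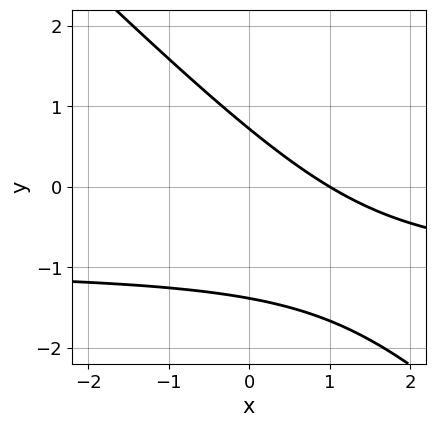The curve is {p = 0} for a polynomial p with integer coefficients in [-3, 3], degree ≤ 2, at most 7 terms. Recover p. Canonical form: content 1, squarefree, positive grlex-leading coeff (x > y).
First, the degree is 2 — the shape is more complex than any degree-1 curve.
Next, from the visible intercepts: it crosses the x-axis at the gridline x = 1.
Finally, matching integer coefficients to the picture gives p.

3*x*y + 3*y^2 + 3*x + 2*y - 3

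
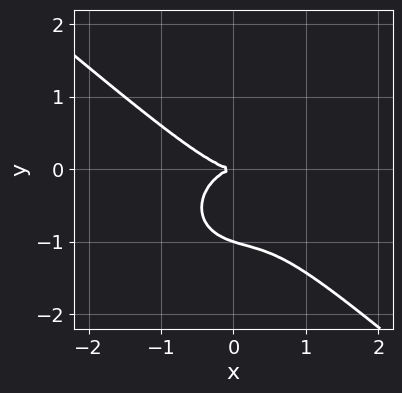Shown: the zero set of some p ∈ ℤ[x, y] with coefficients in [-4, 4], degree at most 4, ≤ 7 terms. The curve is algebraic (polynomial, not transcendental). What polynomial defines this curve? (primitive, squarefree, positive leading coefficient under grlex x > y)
(a) The degree is 3 — no degree-2 curve has this shape.
(b) Reading off the gridlines: among the integer gridlines, it crosses the y-axis at y ∈ {-1, 0}; one x-axis crossing is at x = 0.
(c) These observations pin down the coefficients.

2*x^3 + x^2*y + x*y^2 + 3*y^3 + 3*y^2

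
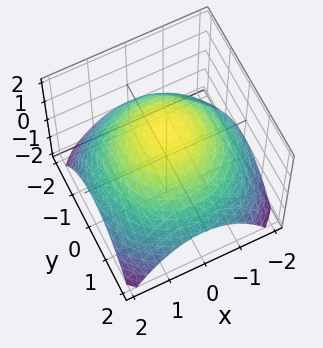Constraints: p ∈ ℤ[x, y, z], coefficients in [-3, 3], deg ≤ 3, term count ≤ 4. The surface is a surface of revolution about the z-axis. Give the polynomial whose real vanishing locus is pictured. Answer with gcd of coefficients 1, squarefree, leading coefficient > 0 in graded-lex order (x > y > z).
x^2 + y^2 + 2*z - 3

Degree: a generic line meets the surface in up to 2 points, so deg p = 2.
Symmetries: rotational symmetry about the z-axis ⇒ p depends on x, y only through x² + y².
Observable constraints: a circular section at z = 1 has radius exactly 1.
Together with the visible shape, these determine p as stated.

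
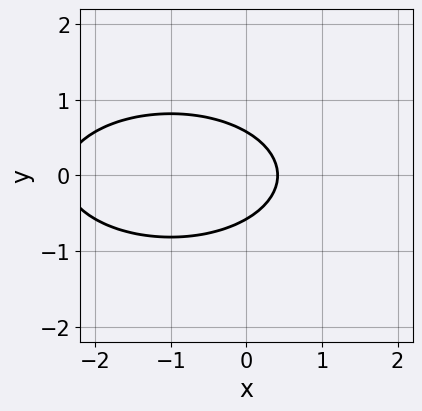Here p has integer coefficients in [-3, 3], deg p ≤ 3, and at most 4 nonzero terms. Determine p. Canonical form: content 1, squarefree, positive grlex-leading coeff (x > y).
x^2 + 3*y^2 + 2*x - 1

The degree is 2 — no degree-1 curve has this shape.
Symmetries: the y ↦ −y reflection is a symmetry, so y appears only in even powers.
Matching integer coefficients to the picture gives p.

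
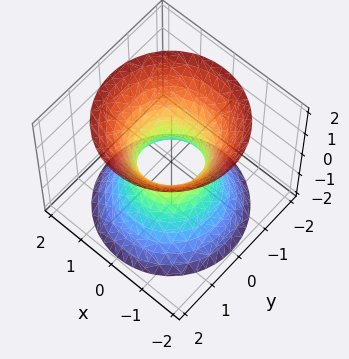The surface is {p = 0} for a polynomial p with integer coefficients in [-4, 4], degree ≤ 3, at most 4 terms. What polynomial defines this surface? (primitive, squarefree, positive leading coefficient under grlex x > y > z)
3*x^2 + 3*y^2 - 2*z^2 - 2

The degree is 2 — an hourglass — one-sheet hyperboloid; a quadric.
Symmetries: it's symmetric under z → −z, forcing even powers of z; the surface is invariant under rotation about z: p = q(x² + y², z).
Against the integer gridlines: a circular section at z = 0 has radius between 0 and 1; the surface avoids every integer z-axis point in the box.
These observations pin down the coefficients.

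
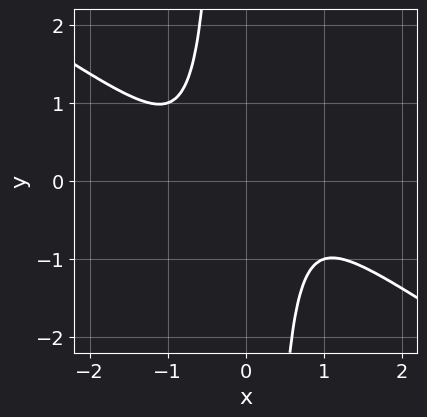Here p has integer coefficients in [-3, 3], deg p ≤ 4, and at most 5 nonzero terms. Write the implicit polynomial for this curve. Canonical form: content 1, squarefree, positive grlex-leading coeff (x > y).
2*x^4 + 3*x^3*y + 1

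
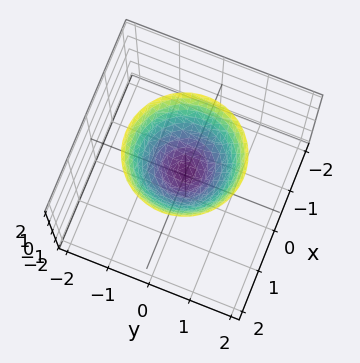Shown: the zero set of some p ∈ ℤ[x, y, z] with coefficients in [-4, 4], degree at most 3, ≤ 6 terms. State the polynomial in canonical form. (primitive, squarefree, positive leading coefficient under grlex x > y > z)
Degree: the shape is more complex than any degree-1 surface, so deg p = 2.
Symmetries: rotational symmetry about the z-axis ⇒ p depends on x, y only through x² + y².
Reading off the gridlines: no x-intercept at any integer in the box; it misses every integer gridline on the y-axis.
The integer polynomial consistent with all of this is the stated p.

3*x^2 + 3*y^2 - 3*z + 1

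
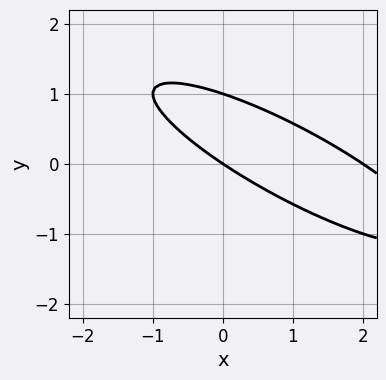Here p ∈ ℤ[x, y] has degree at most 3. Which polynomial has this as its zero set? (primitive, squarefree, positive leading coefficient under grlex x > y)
x^2 + 3*x*y + 3*y^2 - 2*x - 3*y

First, the degree is 2 — no degree-1 curve has this shape.
Next, checking where it meets the axes: among the integer gridlines, it crosses the x-axis at x ∈ {0, 2}; among the integer gridlines, it crosses the y-axis at y ∈ {0, 1}.
Finally, solving for integer coefficients yields p as stated.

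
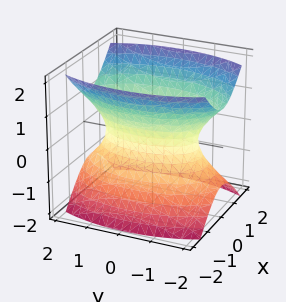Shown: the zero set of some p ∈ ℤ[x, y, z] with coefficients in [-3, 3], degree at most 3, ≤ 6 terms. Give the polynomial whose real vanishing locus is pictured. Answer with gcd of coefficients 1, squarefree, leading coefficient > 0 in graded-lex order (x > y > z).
3*x^2 + y^2 - 2*z^2 - 2

1. Degree: one connected sheet with a waist; a quadric, so deg p = 2.
2. Symmetries: the y ↦ −y reflection is a symmetry, so y appears only in even powers; it's symmetric under z → −z, forcing even powers of z; mirror symmetry x ↦ −x ⇒ only even powers of x.
3. From the axis intercepts and sections: it misses every integer gridline on the z-axis.
4. Solving for integer coefficients yields p as stated.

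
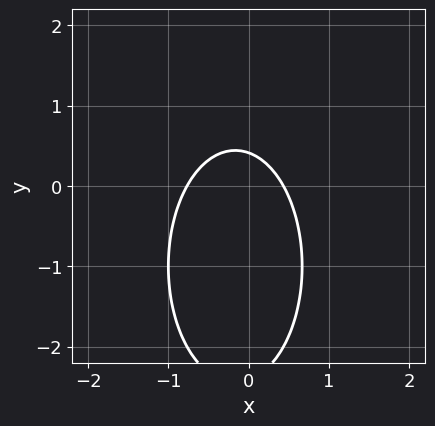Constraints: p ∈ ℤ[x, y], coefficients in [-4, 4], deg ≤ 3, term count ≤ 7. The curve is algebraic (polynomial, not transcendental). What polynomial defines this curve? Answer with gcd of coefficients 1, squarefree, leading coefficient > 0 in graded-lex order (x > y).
(a) Degree: no degree-1 curve has this shape, so deg p = 2.
(b) Putting this together gives p.

3*x^2 + y^2 + x + 2*y - 1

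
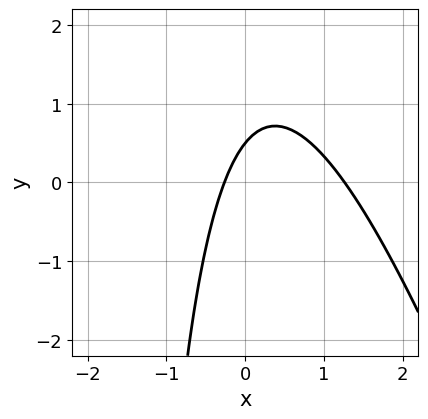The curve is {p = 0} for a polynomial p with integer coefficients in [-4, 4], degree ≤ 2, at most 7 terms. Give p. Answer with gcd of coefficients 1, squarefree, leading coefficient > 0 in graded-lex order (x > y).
1. The degree is 2 — a generic line meets the curve in up to 2 points.
2. Solving for integer coefficients yields p as stated.

3*x^2 + x*y - 3*x + 2*y - 1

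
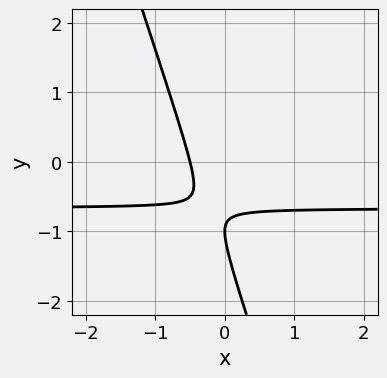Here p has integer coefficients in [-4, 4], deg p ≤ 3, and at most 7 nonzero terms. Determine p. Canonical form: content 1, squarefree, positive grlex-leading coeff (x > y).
3*x*y + y^2 + 2*x + 2*y + 1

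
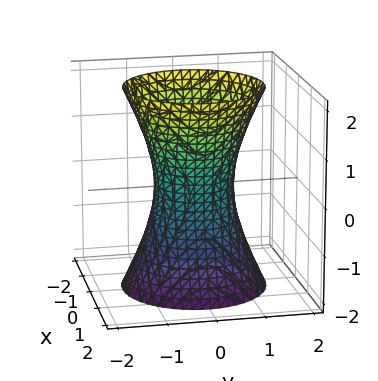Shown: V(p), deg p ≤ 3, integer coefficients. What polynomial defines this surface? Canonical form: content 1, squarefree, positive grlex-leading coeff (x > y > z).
3*x^2 + 3*y^2 - z^2 - 2

(a) deg p = 2. A generic line meets the surface in up to 2 points.
(b) Symmetries: every cross-section ⟂ z is a circle, so x, y appear only via x² + y².
(c) Checking where it meets the axes: no z-intercept at any integer in the box; a circular section at z = 1 has radius exactly 1.
(d) The integer polynomial consistent with all of this is the stated p.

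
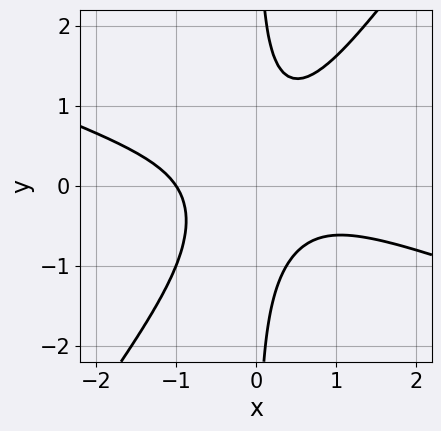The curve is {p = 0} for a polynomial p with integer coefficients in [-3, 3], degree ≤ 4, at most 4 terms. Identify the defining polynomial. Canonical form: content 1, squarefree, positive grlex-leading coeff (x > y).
x^3 + 2*x^2*y - 2*x*y^2 + 1

1. Degree: the shape is more complex than any degree-2 curve, so deg p = 3.
2. From the axis intercepts and sections: it meets the x-axis at x = -1 (among the integer gridlines); it misses every integer gridline on the y-axis.
3. Solving for integer coefficients yields p as stated.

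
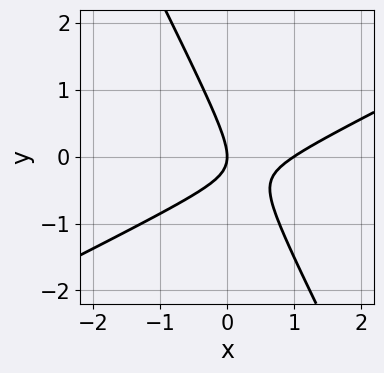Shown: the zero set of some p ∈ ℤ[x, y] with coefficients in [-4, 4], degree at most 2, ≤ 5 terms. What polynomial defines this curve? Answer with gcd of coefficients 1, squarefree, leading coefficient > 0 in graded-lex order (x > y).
1. Degree: the shape is more complex than any degree-1 curve, so deg p = 2.
2. Checking where it meets the axes: among the integer gridlines, it crosses the x-axis at x ∈ {0, 1}; one y-axis crossing is at y = 0.
3. Solving for integer coefficients yields p as stated.

2*x^2 - 3*x*y - 2*y^2 - 2*x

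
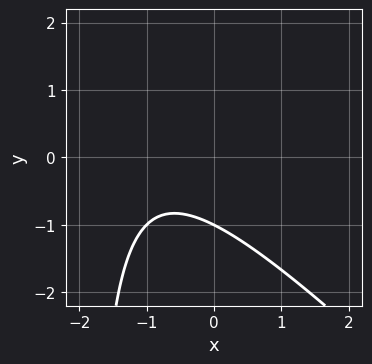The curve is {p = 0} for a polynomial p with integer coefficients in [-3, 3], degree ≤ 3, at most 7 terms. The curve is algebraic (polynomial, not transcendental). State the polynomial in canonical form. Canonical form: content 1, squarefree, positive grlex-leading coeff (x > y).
First, deg p = 2. The shape is more complex than any degree-1 curve.
Then, from the visible intercepts: no x-intercept at any integer in the box; it crosses the y-axis at the gridline y = -1.
Finally, solving for integer coefficients yields p as stated.

x^2 + x*y + 2*x + 2*y + 2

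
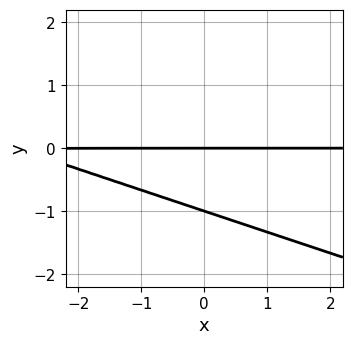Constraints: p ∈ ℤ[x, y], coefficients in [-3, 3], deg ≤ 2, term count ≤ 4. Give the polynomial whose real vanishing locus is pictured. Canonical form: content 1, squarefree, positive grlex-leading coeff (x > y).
x*y + 3*y^2 + 3*y

(a) The degree is 2 — no degree-1 curve has this shape.
(b) Against the integer gridlines: the y-axis gridline crossings are at y ∈ {-1, 0}; the visible x-axis segment lies entirely on the curve.
(c) Solving for integer coefficients yields p as stated.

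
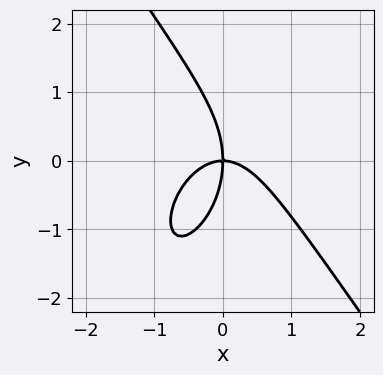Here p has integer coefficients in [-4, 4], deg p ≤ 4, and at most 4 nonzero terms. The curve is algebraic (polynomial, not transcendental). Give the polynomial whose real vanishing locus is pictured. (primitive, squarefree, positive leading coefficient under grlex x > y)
3*x^3 + y^3 + 3*x*y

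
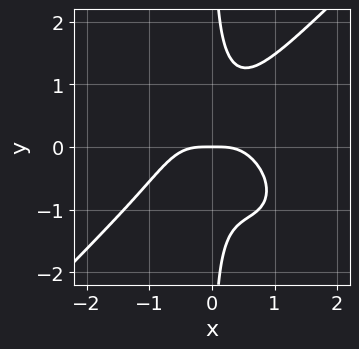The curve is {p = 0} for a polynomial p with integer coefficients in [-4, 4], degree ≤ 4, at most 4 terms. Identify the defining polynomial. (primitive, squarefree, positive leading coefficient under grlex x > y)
Degree: no degree-3 curve has this shape, so deg p = 4.
Against the integer gridlines: one y-axis crossing is at y = 0; it meets the x-axis at x = 0 (among the integer gridlines).
The integer polynomial consistent with all of this is the stated p.

2*x^4 - 2*x*y^3 + 2*x^2*y + y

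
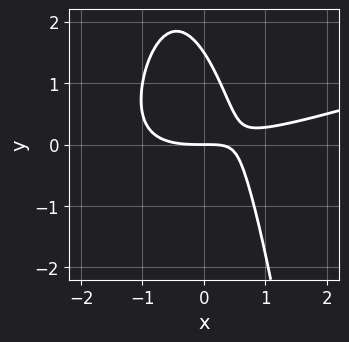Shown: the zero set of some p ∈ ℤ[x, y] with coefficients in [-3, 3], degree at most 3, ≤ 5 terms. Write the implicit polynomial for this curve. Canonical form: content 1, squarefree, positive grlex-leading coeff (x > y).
First, the degree is 3 — a generic line meets the curve in up to 3 points.
Then, from the axis intercepts and sections: it crosses the y-axis at the gridline y = 0; one x-axis crossing is at x = 0.
Finally, solving for integer coefficients yields p as stated.

x^3 - 3*x^2*y - 3*x*y - 2*y^2 + 3*y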